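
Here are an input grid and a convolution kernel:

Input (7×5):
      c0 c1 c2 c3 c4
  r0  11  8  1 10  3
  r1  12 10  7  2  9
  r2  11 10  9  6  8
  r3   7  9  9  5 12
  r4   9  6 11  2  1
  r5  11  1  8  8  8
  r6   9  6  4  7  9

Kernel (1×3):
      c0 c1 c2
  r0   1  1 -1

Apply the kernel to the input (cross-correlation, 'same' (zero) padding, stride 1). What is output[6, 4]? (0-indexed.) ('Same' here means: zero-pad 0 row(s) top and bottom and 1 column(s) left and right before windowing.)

The receptive field on the zero-padded input at this output position is [7 9 0]. Elementwise product with the kernel and sum: 7·1 + 9·1 + 0·-1.

16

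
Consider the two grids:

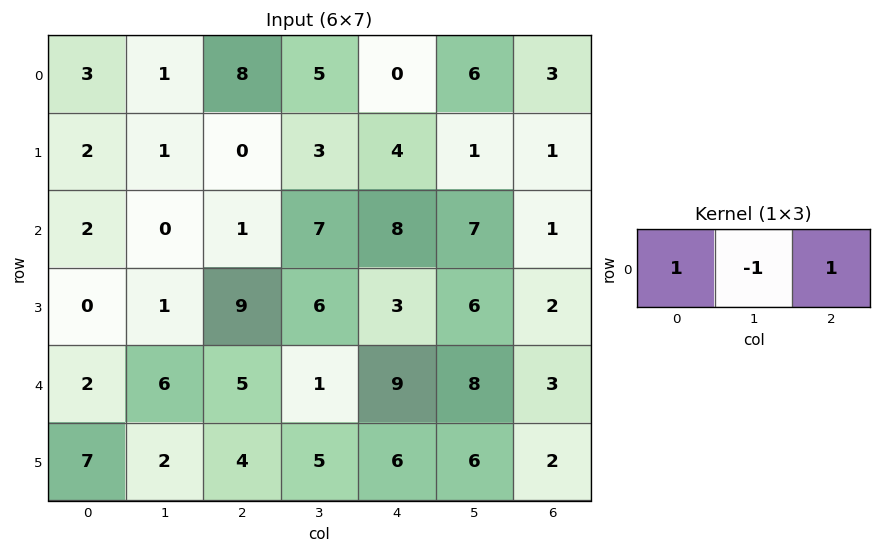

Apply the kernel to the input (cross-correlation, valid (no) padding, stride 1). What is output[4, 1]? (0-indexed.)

The receptive field on the input at this output position is [6 5 1]. Elementwise product with the kernel and sum: 6·1 + 5·-1 + 1·1.

2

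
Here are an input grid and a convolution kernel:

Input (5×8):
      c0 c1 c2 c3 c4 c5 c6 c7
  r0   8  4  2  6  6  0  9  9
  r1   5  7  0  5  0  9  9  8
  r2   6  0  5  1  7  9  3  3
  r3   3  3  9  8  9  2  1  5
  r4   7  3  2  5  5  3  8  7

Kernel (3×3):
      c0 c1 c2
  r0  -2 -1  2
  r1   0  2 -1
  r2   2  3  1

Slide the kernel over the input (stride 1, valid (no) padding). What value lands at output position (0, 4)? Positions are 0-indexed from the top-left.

The receptive field on the input at this output position is [6 0 9 / 0 9 9 / 7 9 3]. Elementwise product with the kernel and sum: 6·-2 + 0·-1 + 9·2 + 9·2 + 9·-1 + 7·2 + 9·3 + 3·1.

59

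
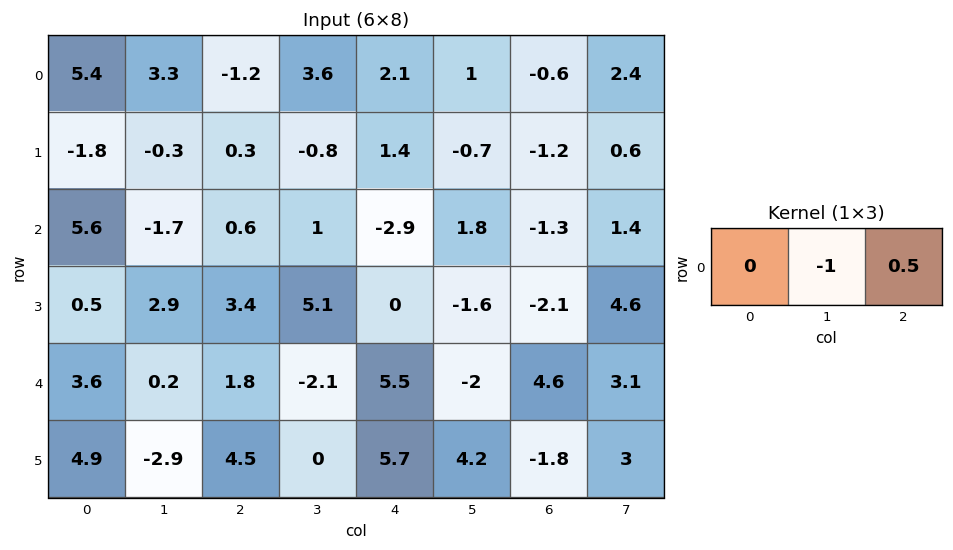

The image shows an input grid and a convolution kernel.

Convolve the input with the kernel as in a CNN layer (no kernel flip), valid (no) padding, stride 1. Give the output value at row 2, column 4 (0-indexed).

The receptive field on the input at this output position is [-2.9 1.8 -1.3]. Elementwise product with the kernel and sum: 1.8·-1 + -1.3·0.5.

-2.45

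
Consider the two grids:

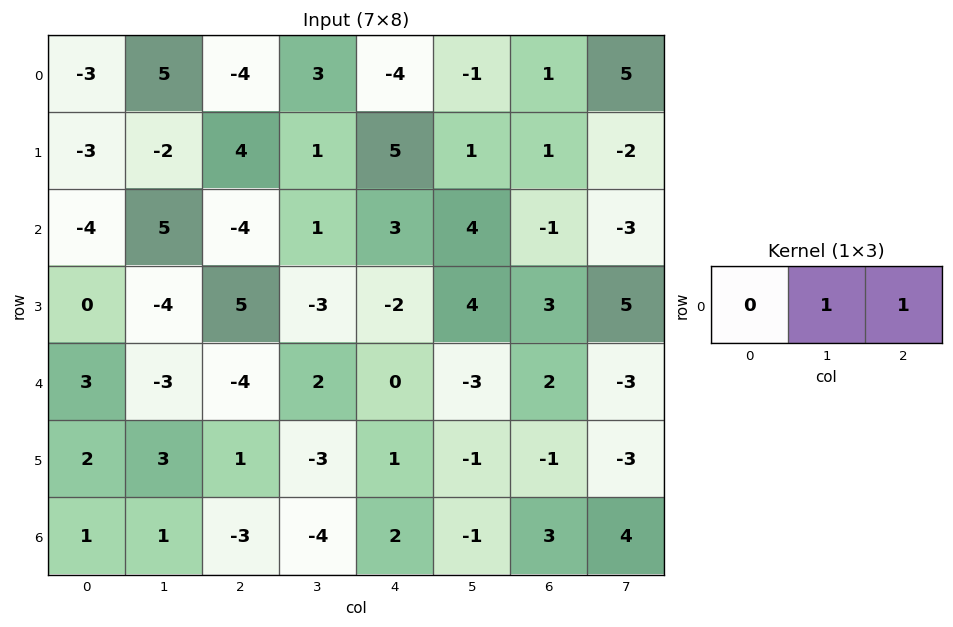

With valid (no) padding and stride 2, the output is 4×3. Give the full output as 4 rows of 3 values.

1 -1 0
1 4 3
-7 2 -1
-2 -2 2

Output[0,0]: The receptive field on the input at this output position is [-3 5 -4]. Elementwise product with the kernel and sum: 5·1 + -4·1.
Output[0,1]: The receptive field on the input at this output position is [-4 3 -4]. Elementwise product with the kernel and sum: 3·1 + -4·1.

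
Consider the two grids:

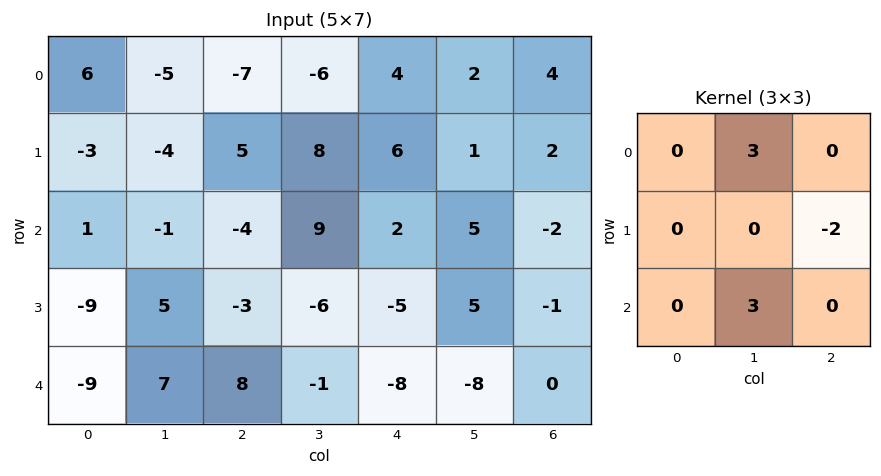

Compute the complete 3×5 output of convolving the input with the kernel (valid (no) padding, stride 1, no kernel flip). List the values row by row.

Output[0,0]: The receptive field on the input at this output position is [6 -5 -7 / -3 -4 5 / 1 -1 -4]. Elementwise product with the kernel and sum: -5·3 + 5·-2 + -1·3.
Output[0,1]: The receptive field on the input at this output position is [-5 -7 -6 / -4 5 8 / -1 -4 9]. Elementwise product with the kernel and sum: -7·3 + 8·-2 + -4·3.

-28 -49 -3 16 17
11 -12 2 -7 22
24 24 34 -28 -7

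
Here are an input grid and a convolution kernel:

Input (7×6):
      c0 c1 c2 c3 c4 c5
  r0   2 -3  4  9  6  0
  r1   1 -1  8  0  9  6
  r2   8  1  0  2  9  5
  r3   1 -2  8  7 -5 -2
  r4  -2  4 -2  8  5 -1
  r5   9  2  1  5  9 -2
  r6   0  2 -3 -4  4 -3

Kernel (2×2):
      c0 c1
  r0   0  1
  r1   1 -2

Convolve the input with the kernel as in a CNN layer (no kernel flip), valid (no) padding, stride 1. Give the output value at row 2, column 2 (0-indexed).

The receptive field on the input at this output position is [0 2 / 8 7]. Elementwise product with the kernel and sum: 2·1 + 8·1 + 7·-2.

-4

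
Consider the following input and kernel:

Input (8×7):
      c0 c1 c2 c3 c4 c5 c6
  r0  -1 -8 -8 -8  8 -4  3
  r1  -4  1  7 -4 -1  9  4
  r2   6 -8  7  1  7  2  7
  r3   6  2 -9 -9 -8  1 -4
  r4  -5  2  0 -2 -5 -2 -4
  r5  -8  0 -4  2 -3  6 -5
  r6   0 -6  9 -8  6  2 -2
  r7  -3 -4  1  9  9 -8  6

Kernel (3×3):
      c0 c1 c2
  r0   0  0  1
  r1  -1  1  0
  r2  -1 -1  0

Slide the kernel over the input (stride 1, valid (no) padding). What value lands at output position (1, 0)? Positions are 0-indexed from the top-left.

The receptive field on the input at this output position is [-4 1 7 / 6 -8 7 / 6 2 -9]. Elementwise product with the kernel and sum: 7·1 + 6·-1 + -8·1 + 6·-1 + 2·-1.

-15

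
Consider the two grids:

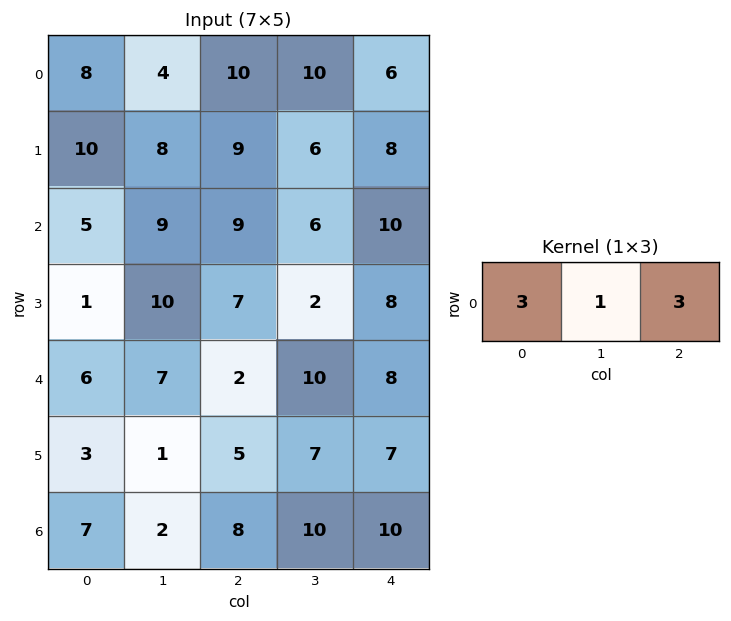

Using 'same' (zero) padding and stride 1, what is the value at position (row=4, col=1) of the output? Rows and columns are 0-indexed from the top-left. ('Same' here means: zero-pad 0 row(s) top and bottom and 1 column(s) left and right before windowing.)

31

The receptive field on the zero-padded input at this output position is [6 7 2]. Elementwise product with the kernel and sum: 6·3 + 7·1 + 2·3.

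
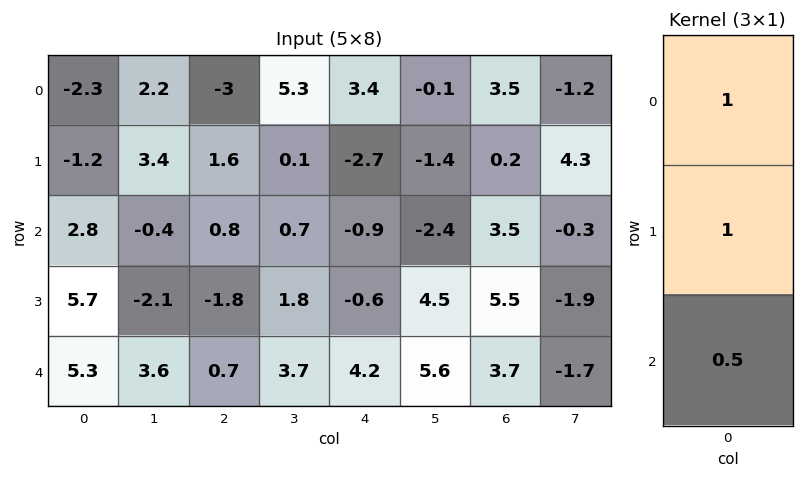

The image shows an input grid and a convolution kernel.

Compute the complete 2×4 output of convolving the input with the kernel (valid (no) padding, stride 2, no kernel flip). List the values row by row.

-2.1 -1 0.25 5.45
11.15 -0.65 0.6 10.85

Output[0,0]: The receptive field on the input at this output position is [-2.3 / -1.2 / 2.8]. Elementwise product with the kernel and sum: -2.3·1 + -1.2·1 + 2.8·0.5.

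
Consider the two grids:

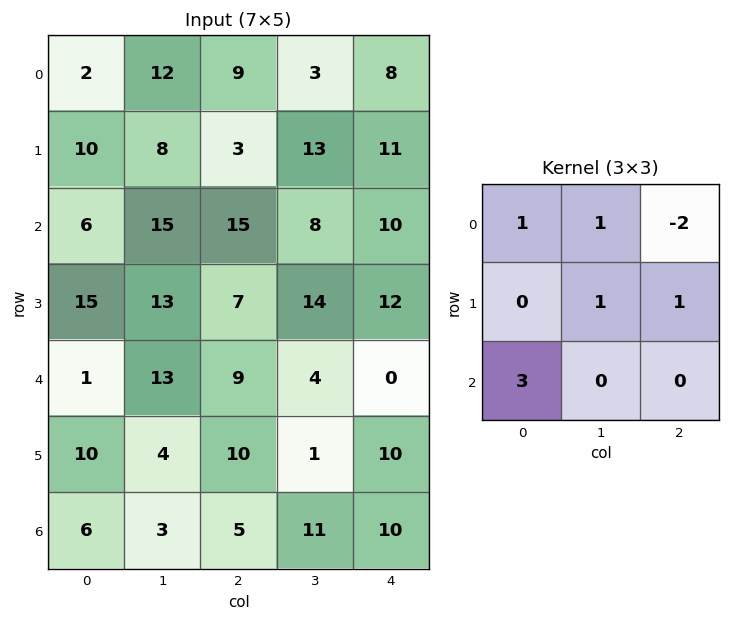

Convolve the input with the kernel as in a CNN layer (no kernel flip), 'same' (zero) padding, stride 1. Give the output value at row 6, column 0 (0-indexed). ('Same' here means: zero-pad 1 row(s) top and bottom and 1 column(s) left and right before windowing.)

The receptive field on the zero-padded input at this output position is [0 10 4 / 0 6 3 / 0 0 0]. Elementwise product with the kernel and sum: 0·1 + 10·1 + 4·-2 + 6·1 + 3·1 + 0·3.

11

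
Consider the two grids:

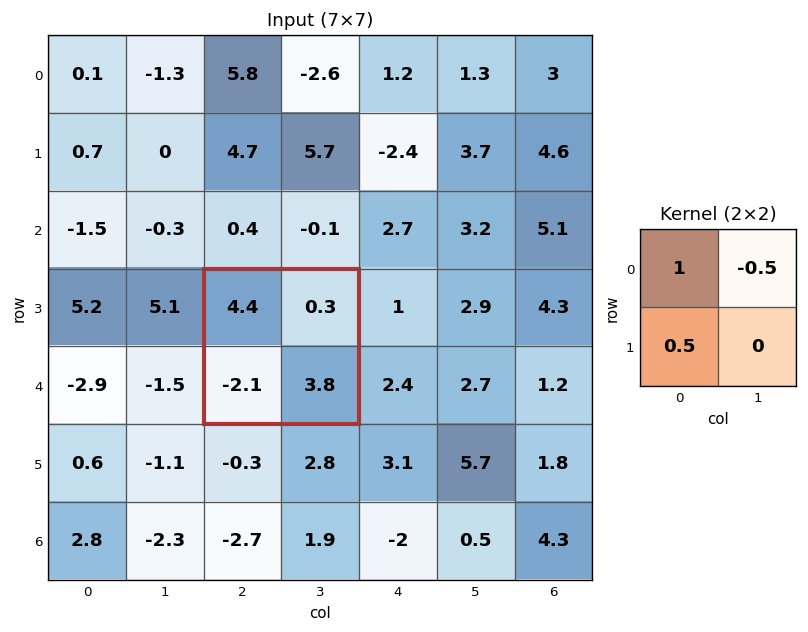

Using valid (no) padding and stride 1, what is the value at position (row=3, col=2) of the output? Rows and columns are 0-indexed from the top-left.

3.2

The receptive field on the input at this output position is [4.4 0.3 / -2.1 3.8]. Elementwise product with the kernel and sum: 4.4·1 + 0.3·-0.5 + -2.1·0.5.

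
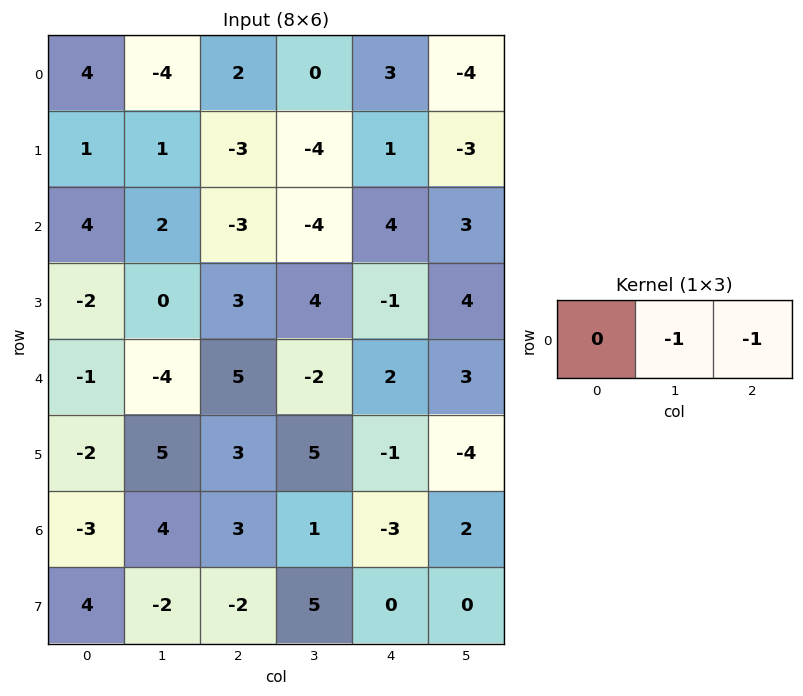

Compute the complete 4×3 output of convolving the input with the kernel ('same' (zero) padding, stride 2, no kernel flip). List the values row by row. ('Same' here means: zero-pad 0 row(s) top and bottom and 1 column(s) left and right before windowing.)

0 -2 1
-6 7 -7
5 -3 -5
-1 -4 1

Output[0,0]: The receptive field on the zero-padded input at this output position is [0 4 -4]. Elementwise product with the kernel and sum: 4·-1 + -4·-1.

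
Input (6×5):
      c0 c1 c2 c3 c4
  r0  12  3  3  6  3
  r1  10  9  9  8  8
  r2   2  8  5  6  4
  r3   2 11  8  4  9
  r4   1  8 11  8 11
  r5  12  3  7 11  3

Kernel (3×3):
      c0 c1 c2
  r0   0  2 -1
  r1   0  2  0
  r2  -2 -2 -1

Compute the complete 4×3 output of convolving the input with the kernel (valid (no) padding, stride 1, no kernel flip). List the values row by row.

Output[0,0]: The receptive field on the input at this output position is [12 3 3 / 10 9 9 / 2 8 5]. Elementwise product with the kernel and sum: 3·2 + 3·-1 + 9·2 + 2·-2 + 8·-2 + 5·-1.

-4 -14 -1
-9 -22 -13
4 -26 -33
-7 3 -24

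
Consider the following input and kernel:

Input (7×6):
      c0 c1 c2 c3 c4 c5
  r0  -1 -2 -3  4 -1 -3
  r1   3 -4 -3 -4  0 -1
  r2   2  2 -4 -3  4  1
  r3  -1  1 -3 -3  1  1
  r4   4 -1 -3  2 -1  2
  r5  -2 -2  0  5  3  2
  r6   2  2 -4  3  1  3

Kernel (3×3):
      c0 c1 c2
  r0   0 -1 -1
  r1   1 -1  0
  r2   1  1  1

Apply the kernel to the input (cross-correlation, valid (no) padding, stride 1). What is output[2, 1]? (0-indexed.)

The receptive field on the input at this output position is [2 -4 -3 / 1 -3 -3 / -1 -3 2]. Elementwise product with the kernel and sum: -4·-1 + -3·-1 + 1·1 + -3·-1 + -1·1 + -3·1 + 2·1.

9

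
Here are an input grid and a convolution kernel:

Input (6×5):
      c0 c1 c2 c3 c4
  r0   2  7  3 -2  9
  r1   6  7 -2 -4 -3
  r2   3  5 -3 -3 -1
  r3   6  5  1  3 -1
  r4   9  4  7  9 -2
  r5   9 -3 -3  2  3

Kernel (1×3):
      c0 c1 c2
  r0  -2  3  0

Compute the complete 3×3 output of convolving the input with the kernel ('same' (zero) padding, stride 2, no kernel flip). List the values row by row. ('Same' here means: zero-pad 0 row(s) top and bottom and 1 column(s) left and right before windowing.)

Output[0,0]: The receptive field on the zero-padded input at this output position is [0 2 7]. Elementwise product with the kernel and sum: 0·-2 + 2·3.
Output[0,1]: The receptive field on the zero-padded input at this output position is [7 3 -2]. Elementwise product with the kernel and sum: 7·-2 + 3·3.

6 -5 31
9 -19 3
27 13 -24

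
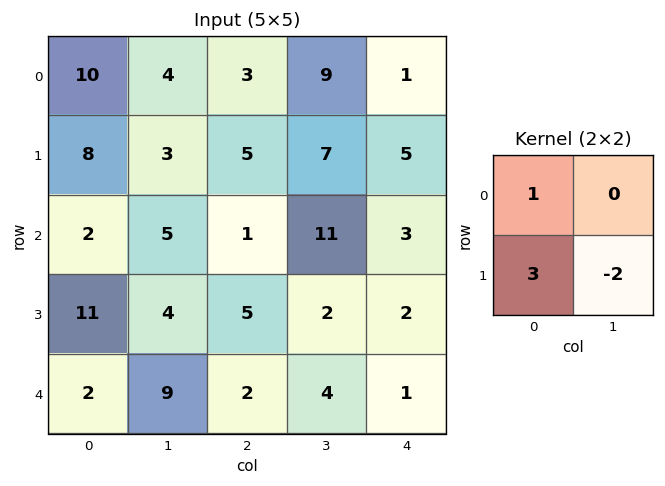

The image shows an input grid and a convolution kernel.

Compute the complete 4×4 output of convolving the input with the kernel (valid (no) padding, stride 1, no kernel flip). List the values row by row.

28 3 4 20
4 16 -14 34
27 7 12 13
-1 27 3 12

Output[0,0]: The receptive field on the input at this output position is [10 4 / 8 3]. Elementwise product with the kernel and sum: 10·1 + 8·3 + 3·-2.
Output[0,1]: The receptive field on the input at this output position is [4 3 / 3 5]. Elementwise product with the kernel and sum: 4·1 + 3·3 + 5·-2.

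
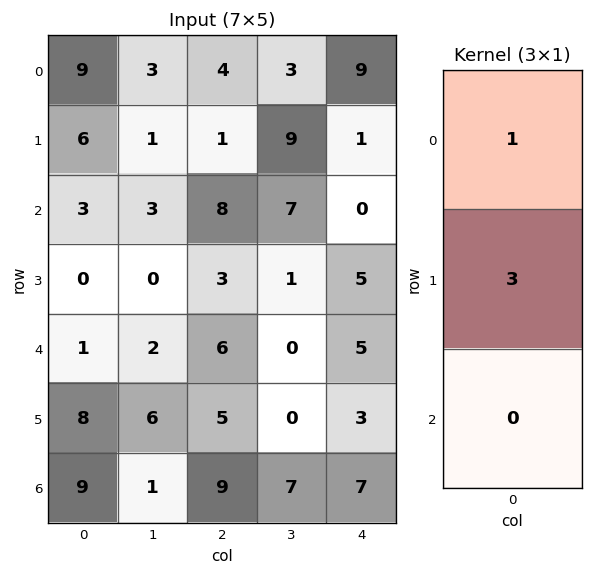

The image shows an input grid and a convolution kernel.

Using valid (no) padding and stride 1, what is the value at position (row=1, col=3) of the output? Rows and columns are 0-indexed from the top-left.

The receptive field on the input at this output position is [9 / 7 / 1]. Elementwise product with the kernel and sum: 9·1 + 7·3.

30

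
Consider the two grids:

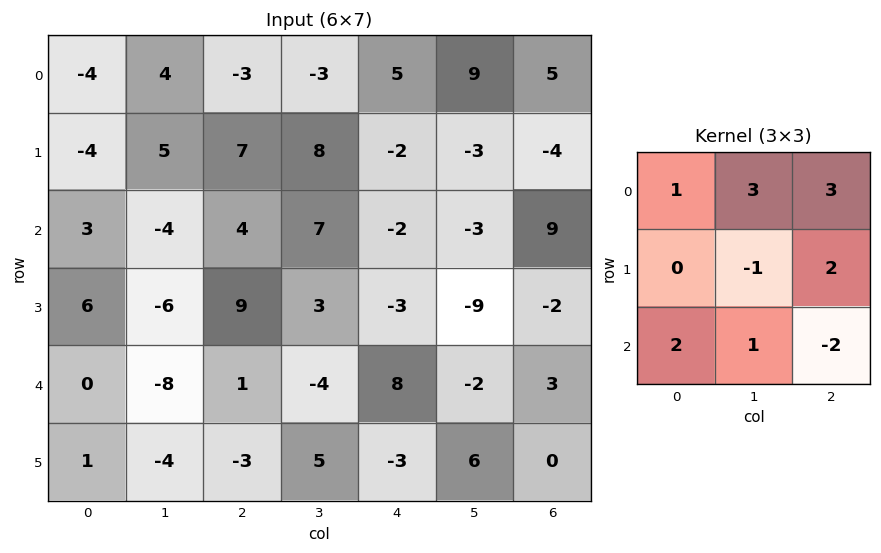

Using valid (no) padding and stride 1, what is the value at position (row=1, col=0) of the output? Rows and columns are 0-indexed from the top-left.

32

The receptive field on the input at this output position is [-4 5 7 / 3 -4 4 / 6 -6 9]. Elementwise product with the kernel and sum: -4·1 + 5·3 + 7·3 + -4·-1 + 4·2 + 6·2 + -6·1 + 9·-2.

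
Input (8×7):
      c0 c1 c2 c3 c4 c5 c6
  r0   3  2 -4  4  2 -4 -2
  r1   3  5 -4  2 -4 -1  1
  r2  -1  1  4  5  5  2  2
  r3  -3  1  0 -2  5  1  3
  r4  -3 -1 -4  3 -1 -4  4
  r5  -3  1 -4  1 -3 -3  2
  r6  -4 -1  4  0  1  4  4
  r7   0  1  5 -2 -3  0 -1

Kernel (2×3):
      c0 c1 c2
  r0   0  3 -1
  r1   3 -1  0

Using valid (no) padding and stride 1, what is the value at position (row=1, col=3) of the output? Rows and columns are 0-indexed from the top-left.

-1

The receptive field on the input at this output position is [2 -4 -1 / 5 5 2]. Elementwise product with the kernel and sum: -4·3 + -1·-1 + 5·3 + 5·-1.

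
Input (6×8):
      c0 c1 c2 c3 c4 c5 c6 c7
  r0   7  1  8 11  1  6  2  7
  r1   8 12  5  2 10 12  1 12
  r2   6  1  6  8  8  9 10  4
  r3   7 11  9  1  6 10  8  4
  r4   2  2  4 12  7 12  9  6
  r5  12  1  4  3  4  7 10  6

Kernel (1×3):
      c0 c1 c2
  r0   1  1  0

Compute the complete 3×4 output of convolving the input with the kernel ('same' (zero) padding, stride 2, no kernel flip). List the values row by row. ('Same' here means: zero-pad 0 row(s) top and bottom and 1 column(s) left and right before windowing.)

7 9 12 8
6 7 16 19
2 6 19 21

Output[0,0]: The receptive field on the zero-padded input at this output position is [0 7 1]. Elementwise product with the kernel and sum: 0·1 + 7·1.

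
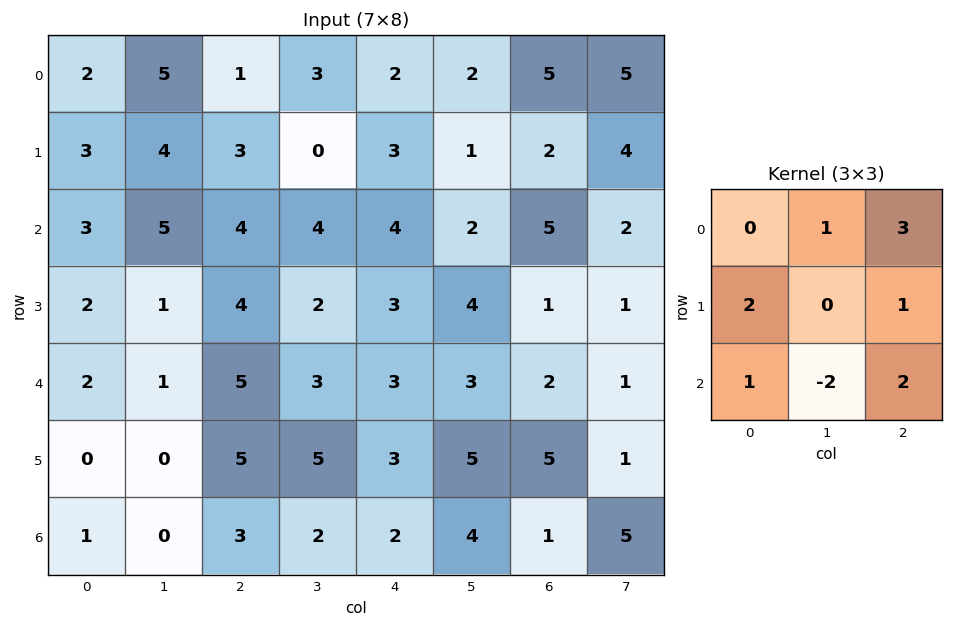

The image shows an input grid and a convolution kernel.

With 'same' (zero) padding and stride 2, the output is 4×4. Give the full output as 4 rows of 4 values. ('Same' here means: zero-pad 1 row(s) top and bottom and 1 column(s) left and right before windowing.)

Output[0,0]: The receptive field on the zero-padded input at this output position is [0 0 0 / 0 2 5 / 0 3 4]. Elementwise product with the kernel and sum: 0·1 + 0·3 + 0·2 + 5·1 + 0·1 + 3·-2 + 4·2.
Output[0,1]: The receptive field on the zero-padded input at this output position is [0 0 0 / 5 1 3 / 4 3 0]. Elementwise product with the kernel and sum: 0·1 + 0·3 + 5·2 + 3·1 + 4·1 + 3·-2 + 0·2.

7 11 4 14
18 14 20 24
6 15 33 8
0 22 26 21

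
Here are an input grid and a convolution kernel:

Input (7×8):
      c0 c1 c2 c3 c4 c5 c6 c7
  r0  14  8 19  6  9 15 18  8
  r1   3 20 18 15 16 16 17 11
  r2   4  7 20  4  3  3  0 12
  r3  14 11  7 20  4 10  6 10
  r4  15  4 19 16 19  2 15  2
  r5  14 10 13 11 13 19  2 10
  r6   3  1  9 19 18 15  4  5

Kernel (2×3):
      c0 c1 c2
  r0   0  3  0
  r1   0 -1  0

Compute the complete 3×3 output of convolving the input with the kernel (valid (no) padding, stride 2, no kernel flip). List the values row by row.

Output[0,0]: The receptive field on the input at this output position is [14 8 19 / 3 20 18]. Elementwise product with the kernel and sum: 8·3 + 20·-1.

4 3 29
10 -8 -1
2 37 -13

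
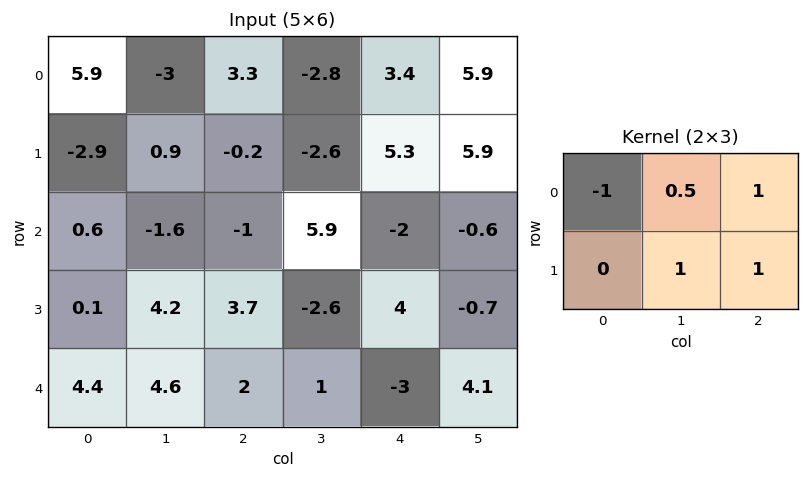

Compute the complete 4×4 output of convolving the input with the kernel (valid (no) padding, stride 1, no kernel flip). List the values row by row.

-3.4 -0.95 1.4 21.6
0.55 1.3 8.1 8.55
5.5 8.1 3.35 -4.2
12.3 -1.95 -3 5

Output[0,0]: The receptive field on the input at this output position is [5.9 -3 3.3 / -2.9 0.9 -0.2]. Elementwise product with the kernel and sum: 5.9·-1 + -3·0.5 + 3.3·1 + 0.9·1 + -0.2·1.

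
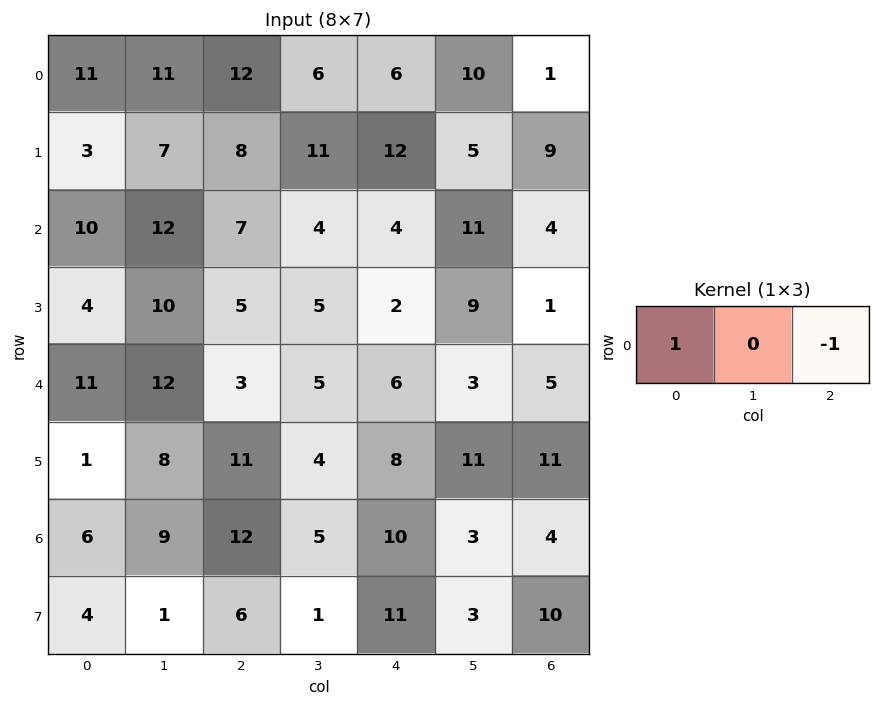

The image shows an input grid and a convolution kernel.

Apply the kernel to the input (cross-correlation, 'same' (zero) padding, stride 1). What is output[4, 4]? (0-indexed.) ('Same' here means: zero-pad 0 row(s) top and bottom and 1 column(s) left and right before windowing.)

2

The receptive field on the zero-padded input at this output position is [5 6 3]. Elementwise product with the kernel and sum: 5·1 + 3·-1.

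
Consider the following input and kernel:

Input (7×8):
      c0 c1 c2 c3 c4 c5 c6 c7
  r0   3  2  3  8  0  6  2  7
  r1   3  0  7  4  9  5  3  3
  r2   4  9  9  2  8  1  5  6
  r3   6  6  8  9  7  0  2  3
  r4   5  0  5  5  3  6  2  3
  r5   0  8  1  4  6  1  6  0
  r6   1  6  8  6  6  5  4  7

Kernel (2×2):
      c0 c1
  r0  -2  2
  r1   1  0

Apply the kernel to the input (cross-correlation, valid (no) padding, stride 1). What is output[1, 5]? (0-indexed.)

The receptive field on the input at this output position is [5 3 / 1 5]. Elementwise product with the kernel and sum: 5·-2 + 3·2 + 1·1.

-3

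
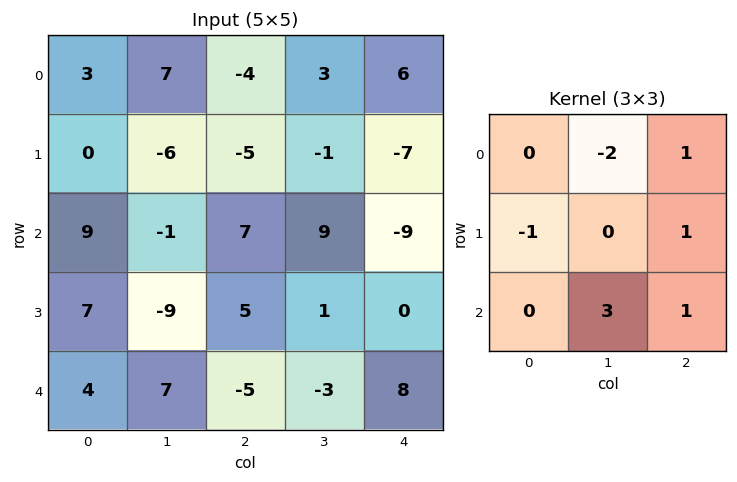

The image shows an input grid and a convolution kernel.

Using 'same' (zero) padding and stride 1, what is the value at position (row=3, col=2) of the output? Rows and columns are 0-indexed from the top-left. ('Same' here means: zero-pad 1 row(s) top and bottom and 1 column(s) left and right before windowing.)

The receptive field on the zero-padded input at this output position is [-1 7 9 / -9 5 1 / 7 -5 -3]. Elementwise product with the kernel and sum: 7·-2 + 9·1 + -9·-1 + 1·1 + -5·3 + -3·1.

-13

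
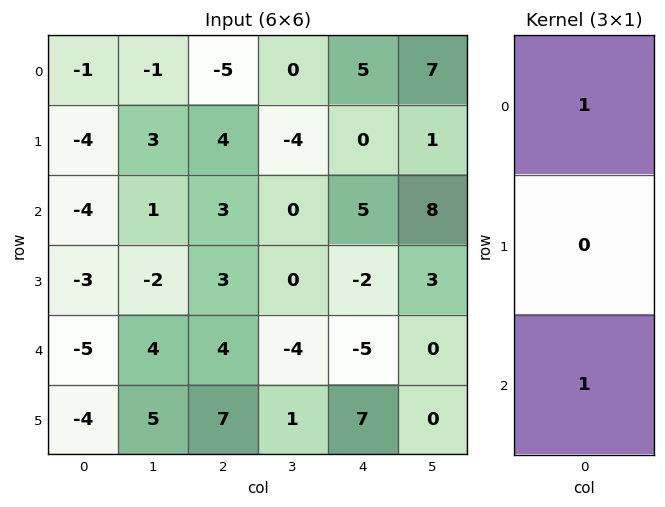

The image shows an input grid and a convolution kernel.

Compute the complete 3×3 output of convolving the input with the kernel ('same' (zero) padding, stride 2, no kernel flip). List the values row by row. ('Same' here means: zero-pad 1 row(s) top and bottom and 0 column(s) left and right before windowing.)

Output[0,0]: The receptive field on the zero-padded input at this output position is [0 / -1 / -4]. Elementwise product with the kernel and sum: 0·1 + -4·1.
Output[0,1]: The receptive field on the zero-padded input at this output position is [0 / -5 / 4]. Elementwise product with the kernel and sum: 0·1 + 4·1.

-4 4 0
-7 7 -2
-7 10 5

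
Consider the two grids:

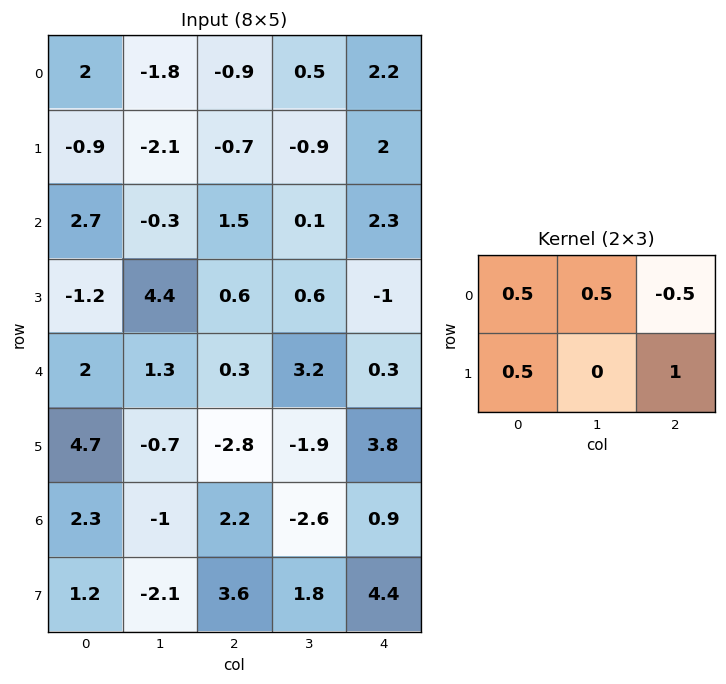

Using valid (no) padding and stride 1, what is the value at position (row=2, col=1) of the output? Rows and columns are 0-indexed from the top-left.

The receptive field on the input at this output position is [-0.3 1.5 0.1 / 4.4 0.6 0.6]. Elementwise product with the kernel and sum: -0.3·0.5 + 1.5·0.5 + 0.1·-0.5 + 4.4·0.5 + 0.6·1.

3.35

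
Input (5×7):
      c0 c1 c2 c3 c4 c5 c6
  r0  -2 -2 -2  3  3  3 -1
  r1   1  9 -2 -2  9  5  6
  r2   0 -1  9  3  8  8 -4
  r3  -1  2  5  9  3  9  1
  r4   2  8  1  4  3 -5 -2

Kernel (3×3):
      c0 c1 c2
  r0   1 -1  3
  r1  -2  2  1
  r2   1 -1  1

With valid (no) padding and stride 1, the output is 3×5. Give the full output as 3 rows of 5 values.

Output[0,0]: The receptive field on the input at this output position is [-2 -2 -2 / 1 9 -2 / 0 -1 9]. Elementwise product with the kernel and sum: -2·1 + -2·-1 + -2·3 + 1·-2 + 9·2 + -2·1 + 0·1 + -1·-1 + 9·1.

18 -22 27 39 -9
-5 34 22 37 13
34 25 41 12 7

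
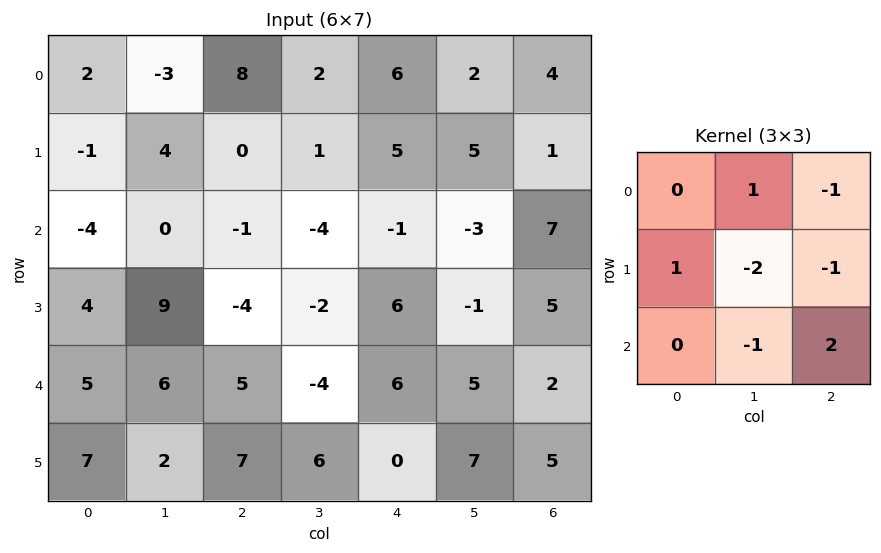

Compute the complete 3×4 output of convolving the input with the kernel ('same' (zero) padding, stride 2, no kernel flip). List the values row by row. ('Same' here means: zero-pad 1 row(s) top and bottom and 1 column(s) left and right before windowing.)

Output[0,0]: The receptive field on the zero-padded input at this output position is [0 0 0 / 0 2 -3 / 0 -1 4]. Elementwise product with the kernel and sum: 0·1 + 0·-1 + 0·1 + 2·-2 + -3·-1 + -1·-1 + 4·2.
Output[0,1]: The receptive field on the zero-padded input at this output position is [0 0 0 / -3 8 2 / 4 0 1]. Elementwise product with the kernel and sum: 0·1 + 0·-1 + -3·1 + 8·-2 + 2·-1 + 0·-1 + 1·2.

8 -19 -7 -7
17 5 -7 -21
-24 3 0 1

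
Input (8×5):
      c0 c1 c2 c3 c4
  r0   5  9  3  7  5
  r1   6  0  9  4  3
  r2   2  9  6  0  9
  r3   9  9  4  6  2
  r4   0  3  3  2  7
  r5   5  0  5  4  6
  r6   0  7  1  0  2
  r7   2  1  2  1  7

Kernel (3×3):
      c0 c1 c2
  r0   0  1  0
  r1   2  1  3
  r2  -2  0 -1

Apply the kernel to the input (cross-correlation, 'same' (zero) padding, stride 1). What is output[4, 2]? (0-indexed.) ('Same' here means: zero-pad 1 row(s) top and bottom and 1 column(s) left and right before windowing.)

15

The receptive field on the zero-padded input at this output position is [9 4 6 / 3 3 2 / 0 5 4]. Elementwise product with the kernel and sum: 4·1 + 3·2 + 3·1 + 2·3 + 0·-2 + 4·-1.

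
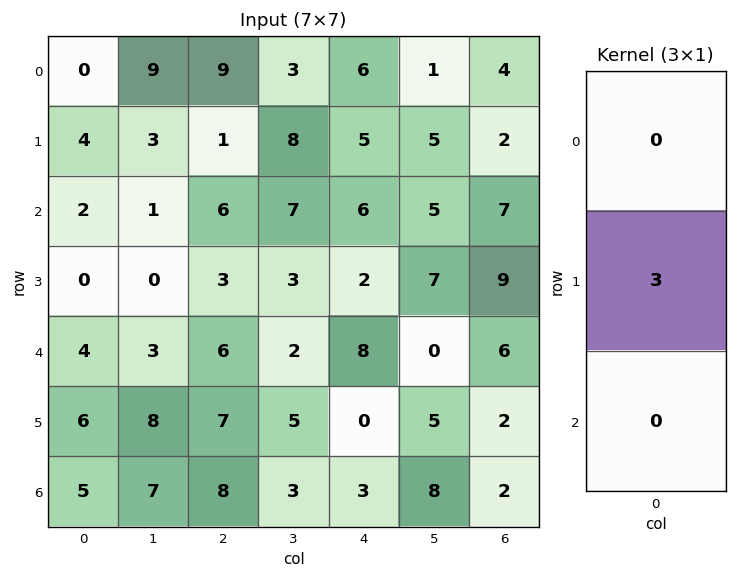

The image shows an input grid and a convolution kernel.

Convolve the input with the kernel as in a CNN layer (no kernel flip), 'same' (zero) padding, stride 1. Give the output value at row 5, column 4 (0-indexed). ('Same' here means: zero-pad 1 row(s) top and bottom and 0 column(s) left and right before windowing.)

The receptive field on the zero-padded input at this output position is [8 / 0 / 3]. Elementwise product with the kernel and sum: 0·3.

0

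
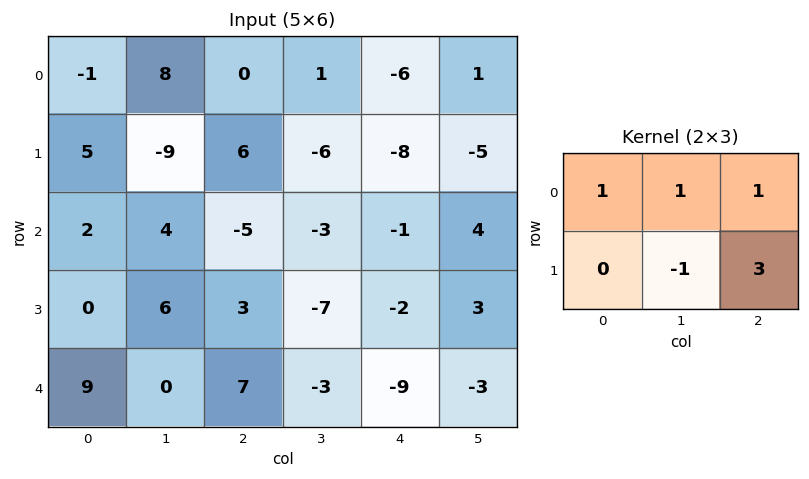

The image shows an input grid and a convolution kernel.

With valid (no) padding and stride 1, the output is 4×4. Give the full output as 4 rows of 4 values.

Output[0,0]: The receptive field on the input at this output position is [-1 8 0 / 5 -9 6]. Elementwise product with the kernel and sum: -1·1 + 8·1 + 0·1 + -9·-1 + 6·3.

34 -15 -23 -11
-17 -13 -8 -6
4 -28 -8 11
30 -14 -30 -6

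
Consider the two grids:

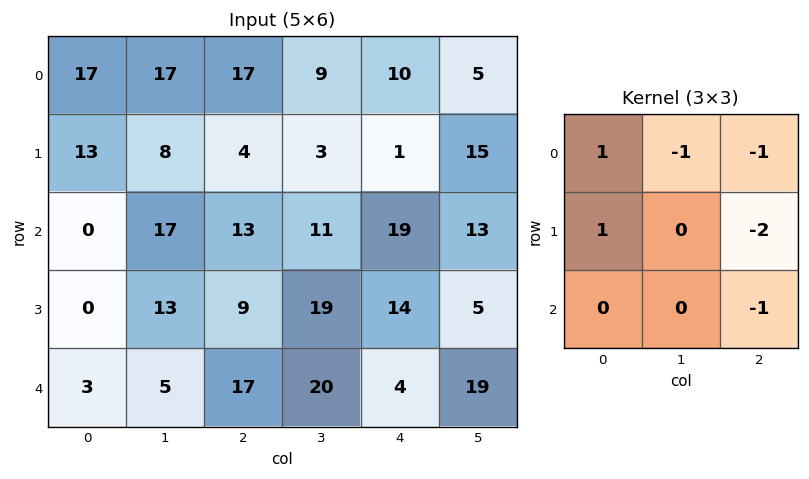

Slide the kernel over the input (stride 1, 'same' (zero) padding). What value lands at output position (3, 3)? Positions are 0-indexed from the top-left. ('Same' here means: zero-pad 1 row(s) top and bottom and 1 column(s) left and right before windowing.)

The receptive field on the zero-padded input at this output position is [13 11 19 / 9 19 14 / 17 20 4]. Elementwise product with the kernel and sum: 13·1 + 11·-1 + 19·-1 + 9·1 + 14·-2 + 4·-1.

-40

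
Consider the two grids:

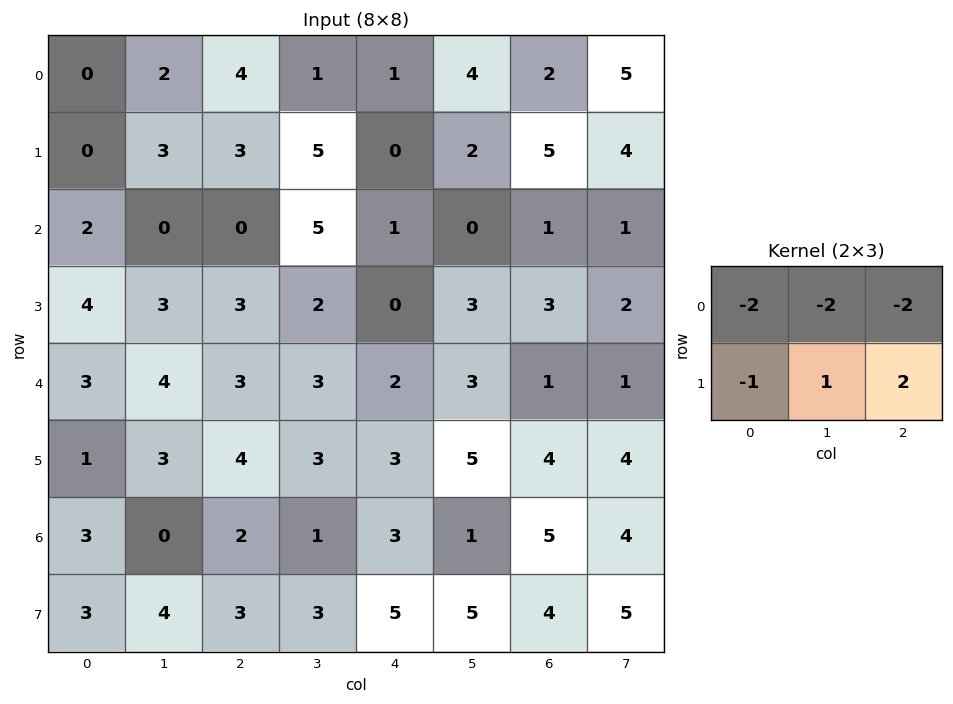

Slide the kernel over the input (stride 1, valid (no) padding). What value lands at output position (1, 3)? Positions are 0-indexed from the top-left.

-18

The receptive field on the input at this output position is [5 0 2 / 5 1 0]. Elementwise product with the kernel and sum: 5·-2 + 0·-2 + 2·-2 + 5·-1 + 1·1 + 0·2.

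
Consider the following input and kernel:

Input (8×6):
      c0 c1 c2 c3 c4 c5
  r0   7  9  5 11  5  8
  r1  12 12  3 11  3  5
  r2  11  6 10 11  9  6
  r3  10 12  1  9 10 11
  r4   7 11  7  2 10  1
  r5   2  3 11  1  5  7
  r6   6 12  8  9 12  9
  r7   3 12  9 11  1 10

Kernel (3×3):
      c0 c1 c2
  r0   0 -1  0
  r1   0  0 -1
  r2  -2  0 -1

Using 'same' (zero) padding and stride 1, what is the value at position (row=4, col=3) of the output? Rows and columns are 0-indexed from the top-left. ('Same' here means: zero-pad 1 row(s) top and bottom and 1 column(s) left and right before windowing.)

-46

The receptive field on the zero-padded input at this output position is [1 9 10 / 7 2 10 / 11 1 5]. Elementwise product with the kernel and sum: 9·-1 + 10·-1 + 11·-2 + 5·-1.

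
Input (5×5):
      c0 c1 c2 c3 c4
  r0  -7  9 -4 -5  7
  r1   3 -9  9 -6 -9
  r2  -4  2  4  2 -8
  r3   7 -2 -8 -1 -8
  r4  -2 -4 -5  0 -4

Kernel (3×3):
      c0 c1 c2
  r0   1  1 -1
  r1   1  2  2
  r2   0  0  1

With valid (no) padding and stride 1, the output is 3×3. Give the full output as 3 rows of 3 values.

13 9 -45
-15 19 -4
-24 -16 -16

Output[0,0]: The receptive field on the input at this output position is [-7 9 -4 / 3 -9 9 / -4 2 4]. Elementwise product with the kernel and sum: -7·1 + 9·1 + -4·-1 + 3·1 + -9·2 + 9·2 + 4·1.
Output[0,1]: The receptive field on the input at this output position is [9 -4 -5 / -9 9 -6 / 2 4 2]. Elementwise product with the kernel and sum: 9·1 + -4·1 + -5·-1 + -9·1 + 9·2 + -6·2 + 2·1.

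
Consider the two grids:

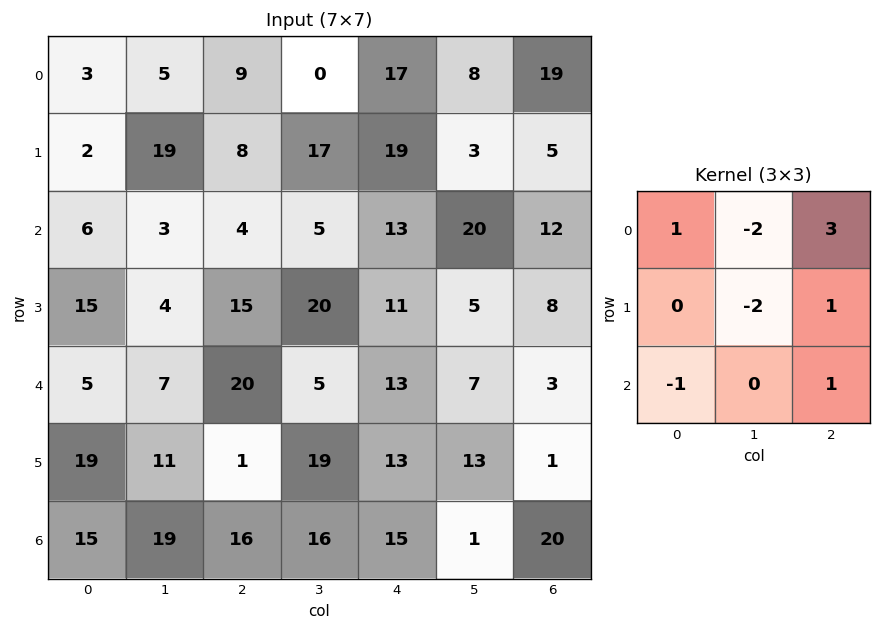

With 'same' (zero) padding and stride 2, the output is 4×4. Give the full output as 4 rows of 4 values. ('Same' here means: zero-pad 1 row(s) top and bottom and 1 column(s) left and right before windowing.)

Output[0,0]: The receptive field on the zero-padded input at this output position is [0 0 0 / 0 3 5 / 0 2 19]. Elementwise product with the kernel and sum: 0·1 + 0·-2 + 0·3 + 3·-2 + 5·1 + 0·-1 + 19·1.
Output[0,1]: The receptive field on the zero-padded input at this output position is [0 0 0 / 5 9 0 / 19 8 17]. Elementwise product with the kernel and sum: 0·1 + 0·-2 + 0·3 + 9·-2 + 0·1 + 19·-1 + 17·1.

18 -20 -40 -41
48 67 -33 -36
-10 7 -12 -30
-16 50 3 -29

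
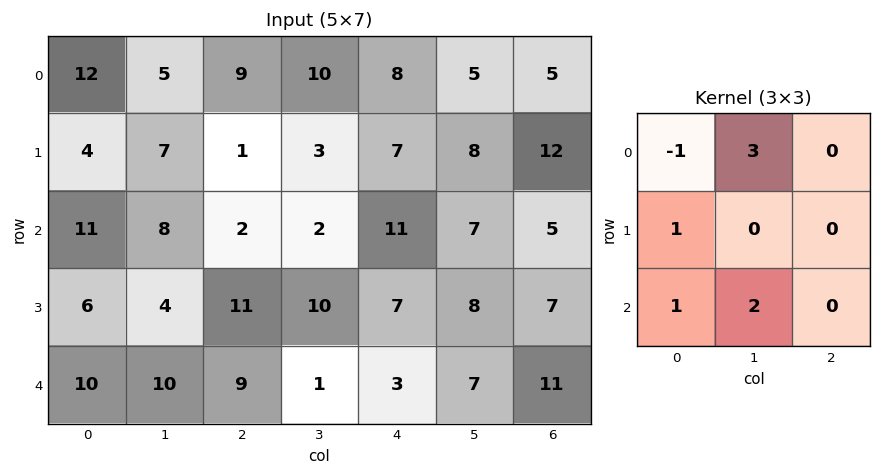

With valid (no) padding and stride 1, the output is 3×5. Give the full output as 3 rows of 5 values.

Output[0,0]: The receptive field on the input at this output position is [12 5 9 / 4 7 1 / 11 8 2]. Elementwise product with the kernel and sum: 12·-1 + 5·3 + 4·1 + 11·1 + 8·2.
Output[0,1]: The receptive field on the input at this output position is [5 9 10 / 7 1 3 / 8 2 2]. Elementwise product with the kernel and sum: 5·-1 + 9·3 + 7·1 + 8·1 + 2·2.

34 41 28 41 39
42 30 41 44 51
49 30 26 48 34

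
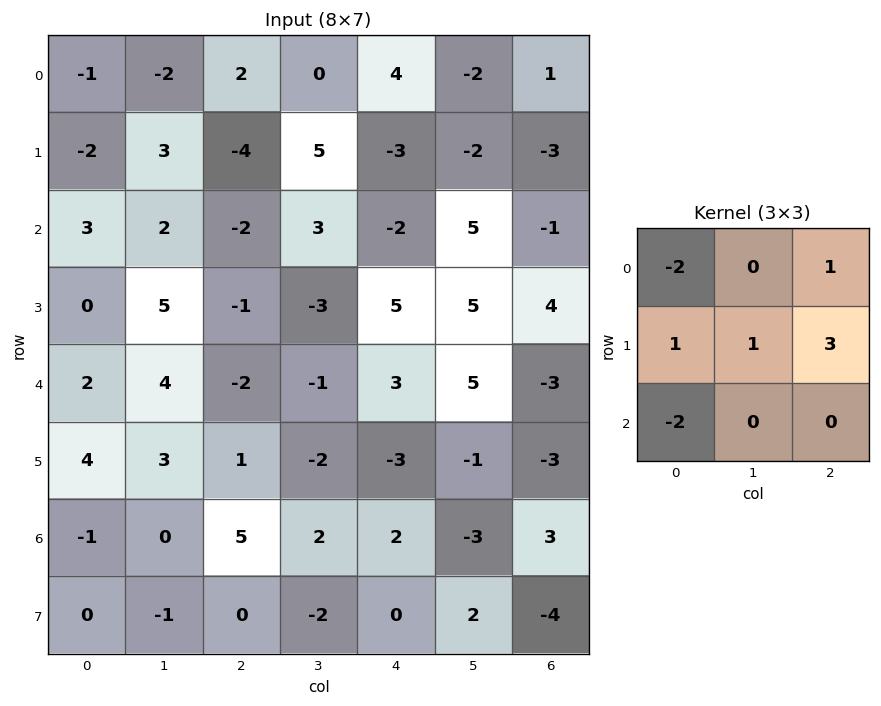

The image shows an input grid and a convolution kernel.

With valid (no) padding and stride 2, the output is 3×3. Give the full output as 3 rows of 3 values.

Output[0,0]: The receptive field on the input at this output position is [-1 -2 2 / -2 3 -4 / 3 2 -2]. Elementwise product with the kernel and sum: -1·-2 + 2·1 + -2·1 + 3·1 + -4·3 + 3·-2.

-13 -4 -17
-10 17 19
6 -13 -26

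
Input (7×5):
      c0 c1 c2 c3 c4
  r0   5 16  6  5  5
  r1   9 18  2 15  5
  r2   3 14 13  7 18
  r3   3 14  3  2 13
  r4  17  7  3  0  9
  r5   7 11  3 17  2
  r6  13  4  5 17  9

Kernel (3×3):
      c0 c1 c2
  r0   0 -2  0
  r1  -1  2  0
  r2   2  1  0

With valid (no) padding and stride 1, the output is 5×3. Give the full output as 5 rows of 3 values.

15 15 51
9 39 -21
38 -17 -7
-6 18 16
31 2 58

Output[0,0]: The receptive field on the input at this output position is [5 16 6 / 9 18 2 / 3 14 13]. Elementwise product with the kernel and sum: 16·-2 + 9·-1 + 18·2 + 3·2 + 14·1.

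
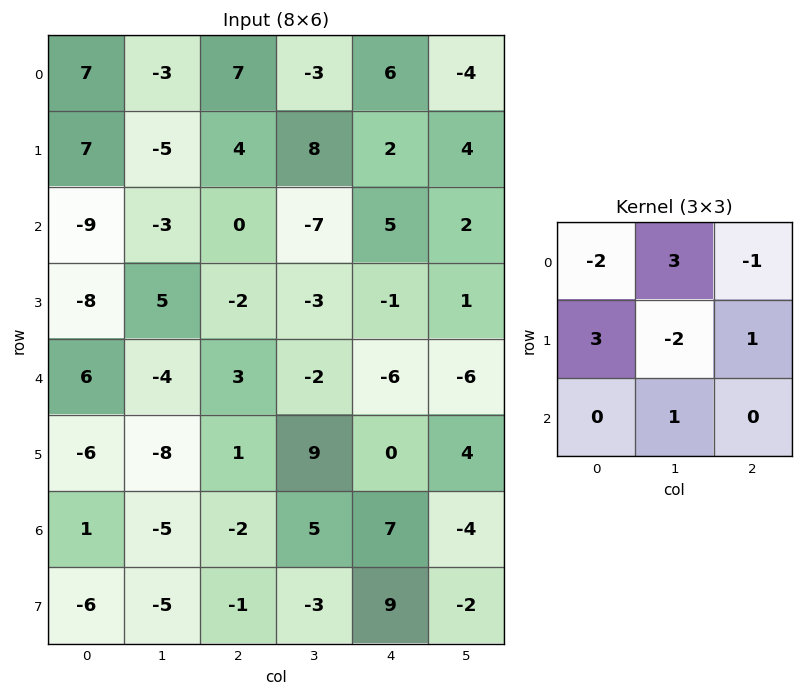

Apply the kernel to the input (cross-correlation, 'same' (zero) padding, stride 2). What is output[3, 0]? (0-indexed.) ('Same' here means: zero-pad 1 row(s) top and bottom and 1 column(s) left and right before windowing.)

The receptive field on the zero-padded input at this output position is [0 -6 -8 / 0 1 -5 / 0 -6 -5]. Elementwise product with the kernel and sum: 0·-2 + -6·3 + -8·-1 + 0·3 + 1·-2 + -5·1 + -6·1.

-23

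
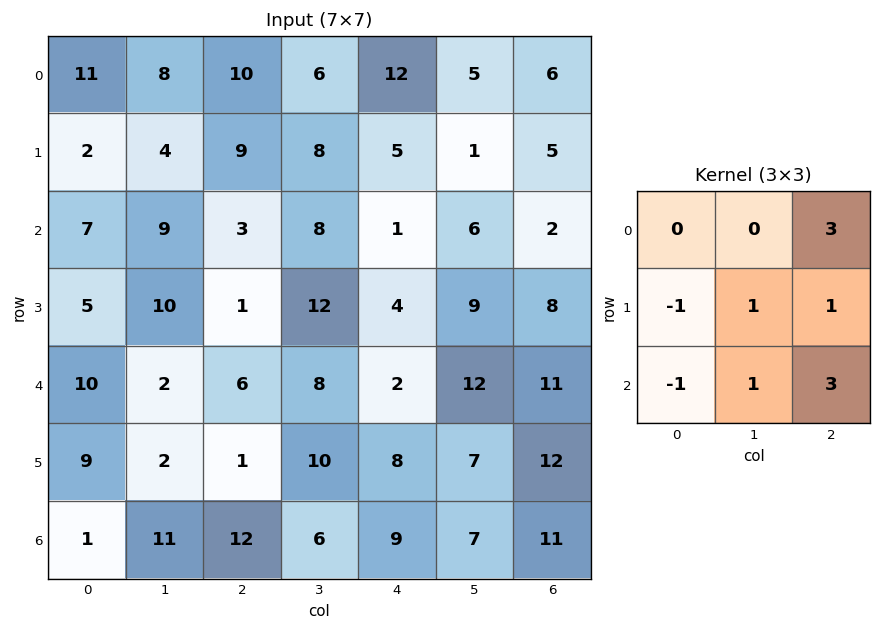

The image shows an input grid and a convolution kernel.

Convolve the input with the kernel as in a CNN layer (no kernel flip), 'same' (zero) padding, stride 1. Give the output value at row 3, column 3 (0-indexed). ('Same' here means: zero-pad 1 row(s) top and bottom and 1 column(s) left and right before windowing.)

26

The receptive field on the zero-padded input at this output position is [3 8 1 / 1 12 4 / 6 8 2]. Elementwise product with the kernel and sum: 1·3 + 1·-1 + 12·1 + 4·1 + 6·-1 + 8·1 + 2·3.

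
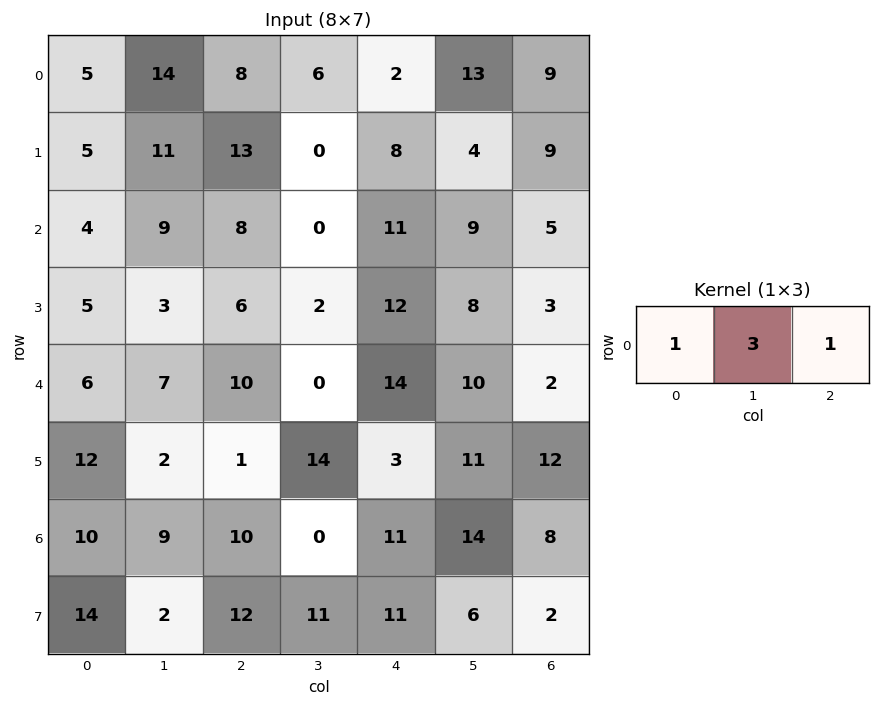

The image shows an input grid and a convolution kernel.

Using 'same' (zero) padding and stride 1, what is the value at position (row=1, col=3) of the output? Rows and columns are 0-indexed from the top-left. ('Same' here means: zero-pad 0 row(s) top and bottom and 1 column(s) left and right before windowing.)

The receptive field on the zero-padded input at this output position is [13 0 8]. Elementwise product with the kernel and sum: 13·1 + 0·3 + 8·1.

21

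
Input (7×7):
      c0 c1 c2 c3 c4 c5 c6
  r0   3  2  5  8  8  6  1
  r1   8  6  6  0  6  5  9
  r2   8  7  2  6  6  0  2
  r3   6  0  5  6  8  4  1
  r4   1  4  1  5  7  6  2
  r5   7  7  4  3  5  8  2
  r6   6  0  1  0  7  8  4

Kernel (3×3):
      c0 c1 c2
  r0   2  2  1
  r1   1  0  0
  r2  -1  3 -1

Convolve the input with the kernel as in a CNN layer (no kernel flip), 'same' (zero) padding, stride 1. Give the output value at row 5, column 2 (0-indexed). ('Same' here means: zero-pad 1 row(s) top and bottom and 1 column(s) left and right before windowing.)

25

The receptive field on the zero-padded input at this output position is [4 1 5 / 7 4 3 / 0 1 0]. Elementwise product with the kernel and sum: 4·2 + 1·2 + 5·1 + 7·1 + 0·-1 + 1·3 + 0·-1.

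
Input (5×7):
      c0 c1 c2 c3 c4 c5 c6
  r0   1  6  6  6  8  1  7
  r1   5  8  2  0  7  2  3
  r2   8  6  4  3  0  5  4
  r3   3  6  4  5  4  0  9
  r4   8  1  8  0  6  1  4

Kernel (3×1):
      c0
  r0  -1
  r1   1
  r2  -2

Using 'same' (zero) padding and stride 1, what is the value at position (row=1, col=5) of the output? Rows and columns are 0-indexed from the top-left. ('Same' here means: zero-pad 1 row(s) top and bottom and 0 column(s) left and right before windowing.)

The receptive field on the zero-padded input at this output position is [1 / 2 / 5]. Elementwise product with the kernel and sum: 1·-1 + 2·1 + 5·-2.

-9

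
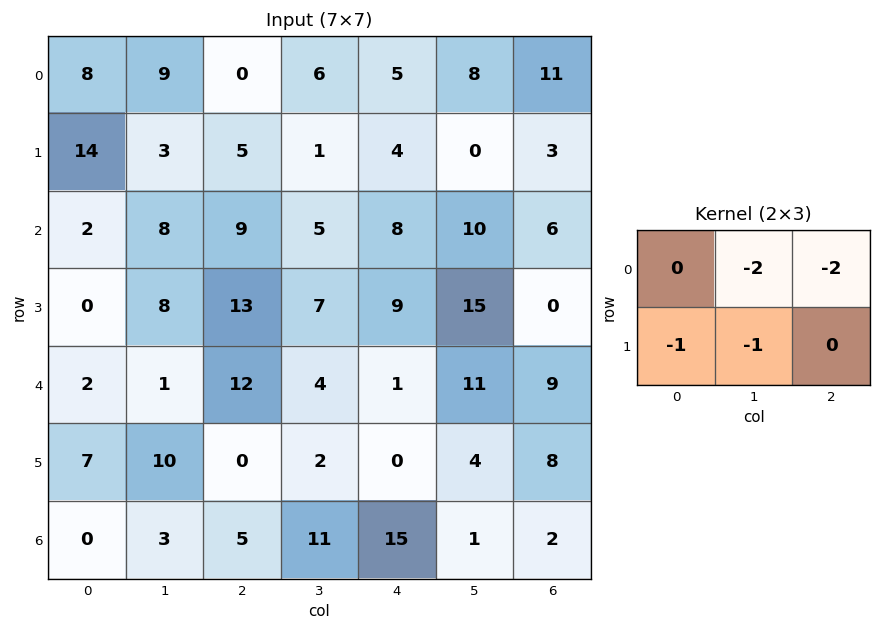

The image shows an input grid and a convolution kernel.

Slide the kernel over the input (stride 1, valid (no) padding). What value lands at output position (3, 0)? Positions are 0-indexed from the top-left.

-45

The receptive field on the input at this output position is [0 8 13 / 2 1 12]. Elementwise product with the kernel and sum: 8·-2 + 13·-2 + 2·-1 + 1·-1.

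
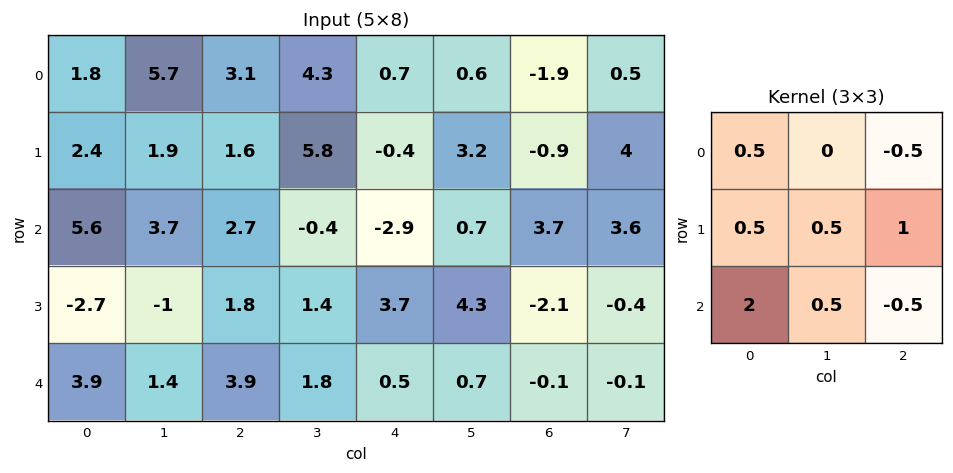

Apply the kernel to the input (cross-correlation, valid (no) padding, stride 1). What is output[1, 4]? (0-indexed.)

The receptive field on the input at this output position is [-0.4 3.2 -0.9 / -2.9 0.7 3.7 / 3.7 4.3 -2.1]. Elementwise product with the kernel and sum: -0.4·0.5 + -0.9·-0.5 + -2.9·0.5 + 0.7·0.5 + 3.7·1 + 3.7·2 + 4.3·0.5 + -2.1·-0.5.

13.45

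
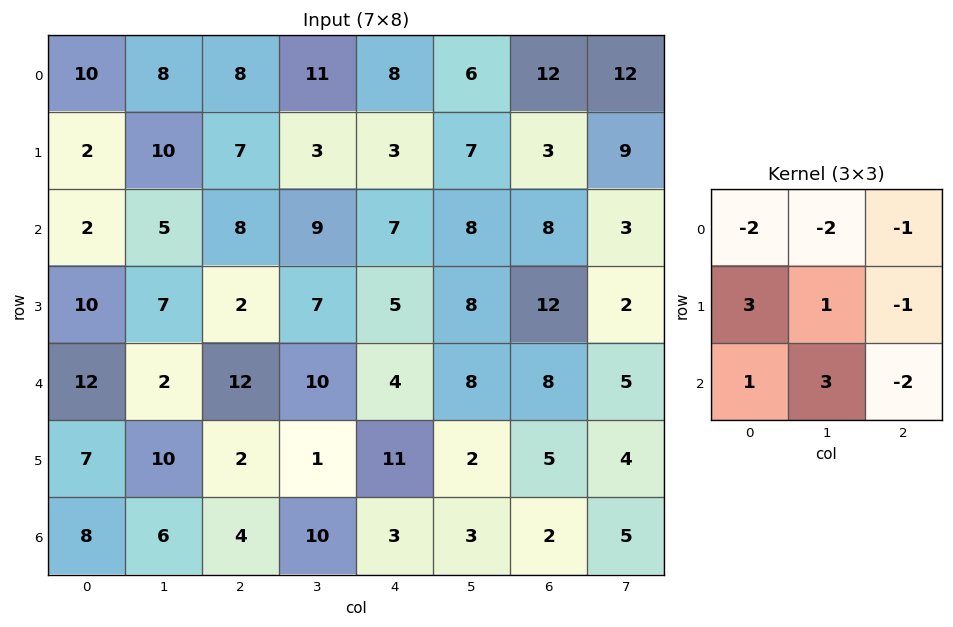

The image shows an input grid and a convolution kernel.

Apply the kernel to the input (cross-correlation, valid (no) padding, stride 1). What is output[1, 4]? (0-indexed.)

3

The receptive field on the input at this output position is [3 7 3 / 7 8 8 / 5 8 12]. Elementwise product with the kernel and sum: 3·-2 + 7·-2 + 3·-1 + 7·3 + 8·1 + 8·-1 + 5·1 + 8·3 + 12·-2.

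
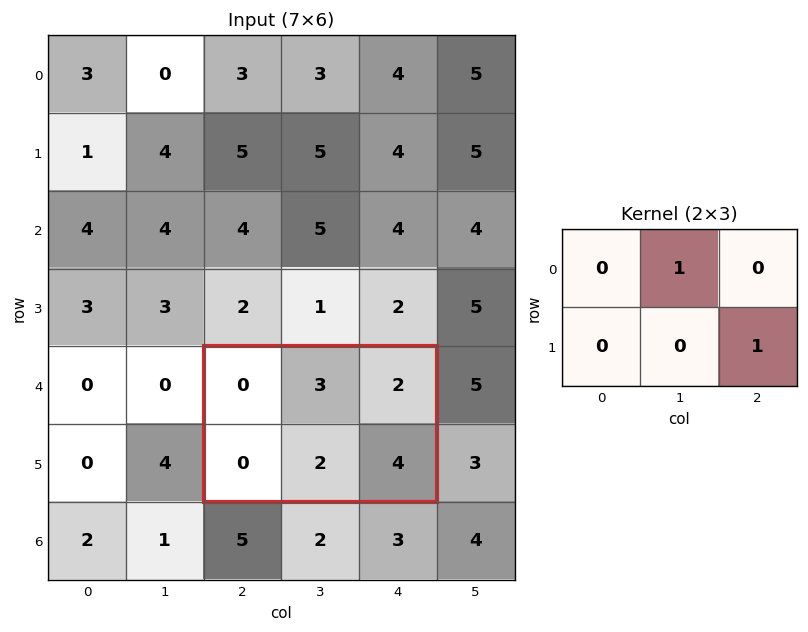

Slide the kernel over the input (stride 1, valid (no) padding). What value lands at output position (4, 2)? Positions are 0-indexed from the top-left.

The receptive field on the input at this output position is [0 3 2 / 0 2 4]. Elementwise product with the kernel and sum: 3·1 + 4·1.

7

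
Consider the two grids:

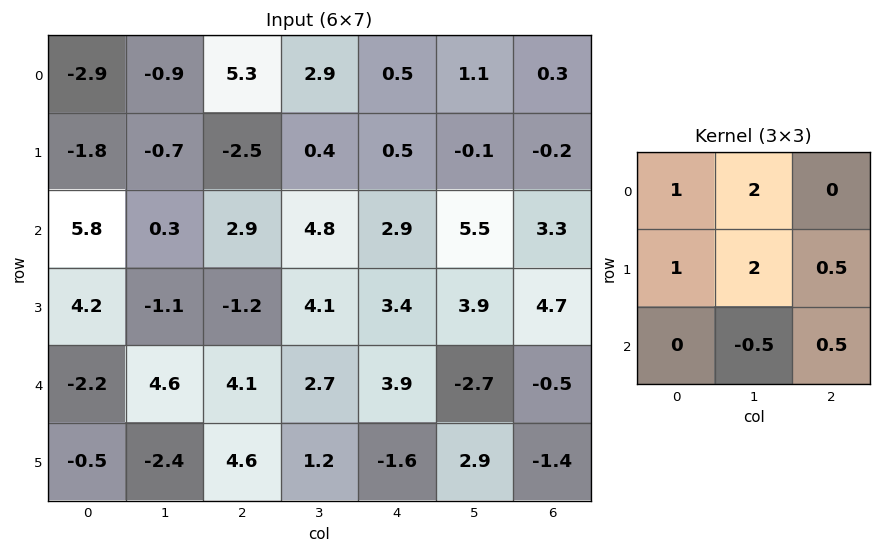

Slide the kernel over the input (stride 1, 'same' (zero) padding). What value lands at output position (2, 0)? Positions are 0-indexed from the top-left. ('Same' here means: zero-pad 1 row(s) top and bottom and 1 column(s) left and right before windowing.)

5.5

The receptive field on the zero-padded input at this output position is [0 -1.8 -0.7 / 0 5.8 0.3 / 0 4.2 -1.1]. Elementwise product with the kernel and sum: 0·1 + -1.8·2 + 0·1 + 5.8·2 + 0.3·0.5 + 4.2·-0.5 + -1.1·0.5.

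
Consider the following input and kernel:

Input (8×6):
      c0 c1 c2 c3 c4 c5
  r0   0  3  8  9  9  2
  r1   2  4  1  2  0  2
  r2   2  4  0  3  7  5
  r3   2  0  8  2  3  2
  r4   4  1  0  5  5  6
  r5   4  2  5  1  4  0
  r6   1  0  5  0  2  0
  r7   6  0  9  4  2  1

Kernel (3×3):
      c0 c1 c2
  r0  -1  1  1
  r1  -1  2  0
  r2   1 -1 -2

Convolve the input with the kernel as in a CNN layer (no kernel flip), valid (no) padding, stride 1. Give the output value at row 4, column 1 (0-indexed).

The receptive field on the input at this output position is [1 0 5 / 2 5 1 / 0 5 0]. Elementwise product with the kernel and sum: 1·-1 + 0·1 + 5·1 + 2·-1 + 5·2 + 0·1 + 5·-1 + 0·-2.

7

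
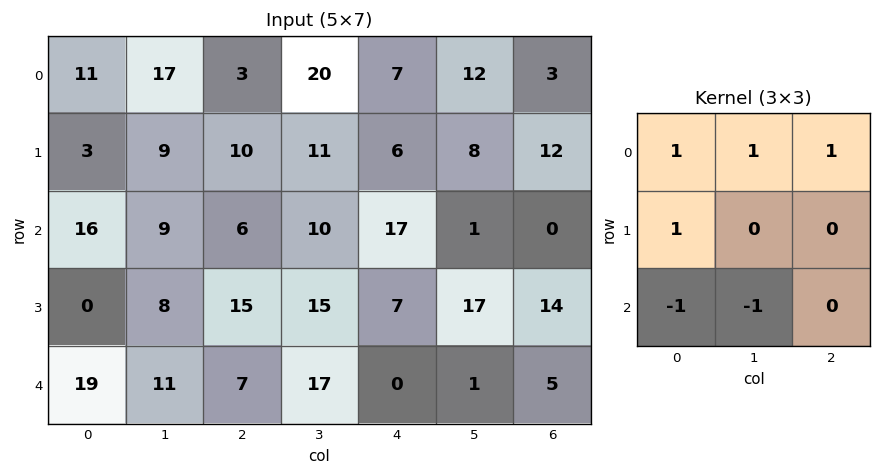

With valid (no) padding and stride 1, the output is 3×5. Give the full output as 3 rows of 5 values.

9 34 24 23 10
30 16 3 13 19
1 15 24 26 24

Output[0,0]: The receptive field on the input at this output position is [11 17 3 / 3 9 10 / 16 9 6]. Elementwise product with the kernel and sum: 11·1 + 17·1 + 3·1 + 3·1 + 16·-1 + 9·-1.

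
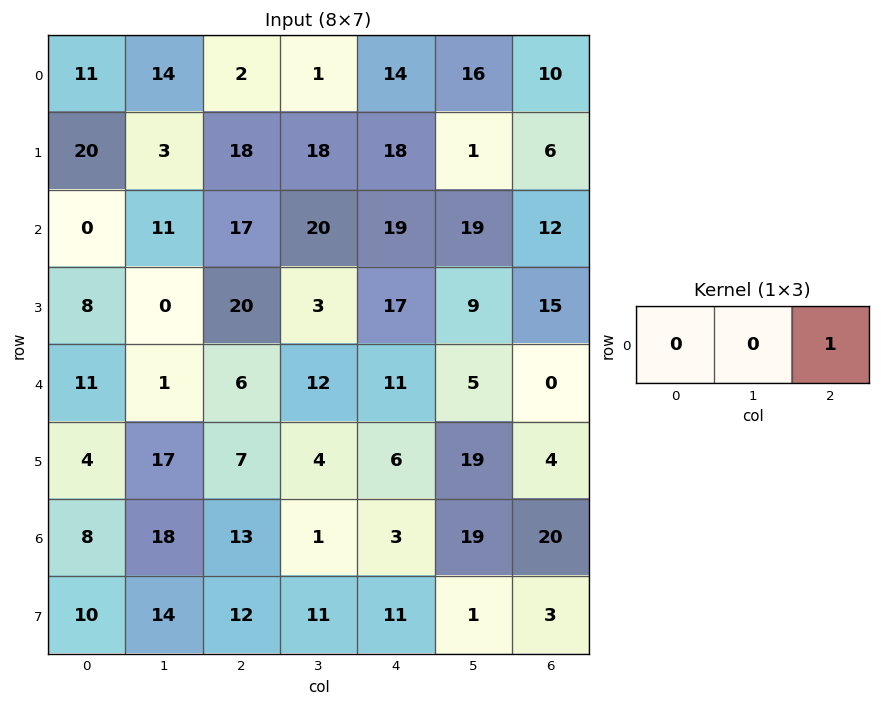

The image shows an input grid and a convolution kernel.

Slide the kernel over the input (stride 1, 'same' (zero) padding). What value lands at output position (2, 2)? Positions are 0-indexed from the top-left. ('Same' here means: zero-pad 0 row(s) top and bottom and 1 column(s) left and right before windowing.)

The receptive field on the zero-padded input at this output position is [11 17 20]. Elementwise product with the kernel and sum: 20·1.

20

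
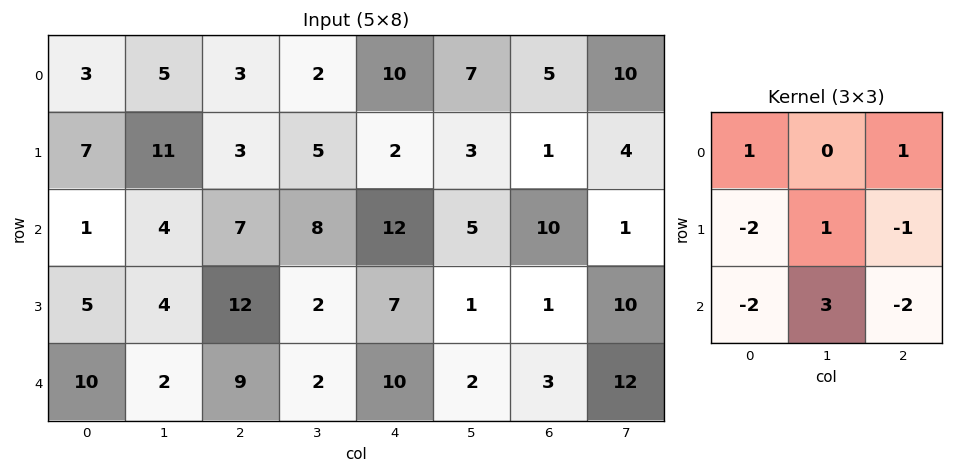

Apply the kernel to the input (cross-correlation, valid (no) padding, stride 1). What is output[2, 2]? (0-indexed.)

-42

The receptive field on the input at this output position is [7 8 12 / 12 2 7 / 9 2 10]. Elementwise product with the kernel and sum: 7·1 + 12·1 + 12·-2 + 2·1 + 7·-1 + 9·-2 + 2·3 + 10·-2.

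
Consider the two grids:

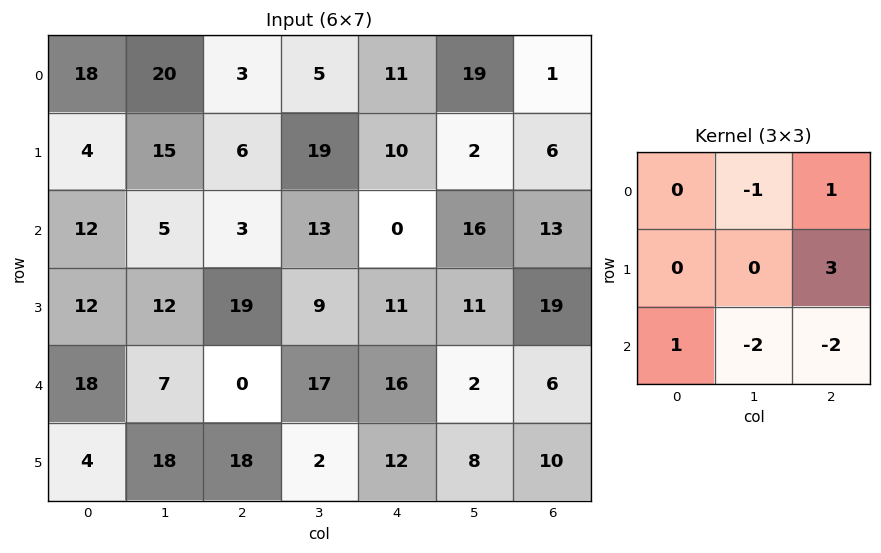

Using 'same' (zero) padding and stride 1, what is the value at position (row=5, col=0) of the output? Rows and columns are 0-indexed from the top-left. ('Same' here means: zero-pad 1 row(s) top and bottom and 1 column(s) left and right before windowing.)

The receptive field on the zero-padded input at this output position is [0 18 7 / 0 4 18 / 0 0 0]. Elementwise product with the kernel and sum: 18·-1 + 7·1 + 18·3 + 0·1 + 0·-2 + 0·-2.

43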